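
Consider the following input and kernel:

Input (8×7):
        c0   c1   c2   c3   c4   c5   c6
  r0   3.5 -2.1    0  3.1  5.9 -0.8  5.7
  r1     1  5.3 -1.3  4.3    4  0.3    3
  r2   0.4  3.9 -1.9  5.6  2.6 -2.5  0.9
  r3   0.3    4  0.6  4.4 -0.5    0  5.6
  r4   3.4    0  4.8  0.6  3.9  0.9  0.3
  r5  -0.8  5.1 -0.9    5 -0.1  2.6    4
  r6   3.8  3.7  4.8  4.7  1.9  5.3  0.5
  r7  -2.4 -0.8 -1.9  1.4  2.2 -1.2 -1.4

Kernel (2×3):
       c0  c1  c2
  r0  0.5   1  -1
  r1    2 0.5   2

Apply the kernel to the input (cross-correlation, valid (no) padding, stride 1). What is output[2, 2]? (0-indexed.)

4.45

The receptive field on the input at this output position is [-1.9 5.6 2.6 / 0.6 4.4 -0.5]. Elementwise product with the kernel and sum: -1.9·0.5 + 5.6·1 + 2.6·-1 + 0.6·2 + 4.4·0.5 + -0.5·2.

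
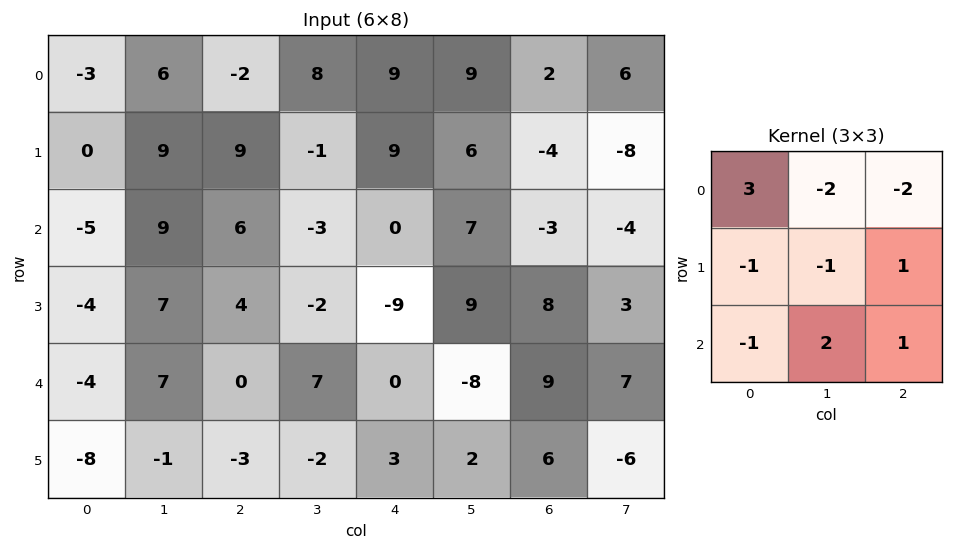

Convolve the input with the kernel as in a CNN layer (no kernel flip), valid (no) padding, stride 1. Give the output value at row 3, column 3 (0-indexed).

-11

The receptive field on the input at this output position is [-2 -9 9 / 7 0 -8 / -2 3 2]. Elementwise product with the kernel and sum: -2·3 + -9·-2 + 9·-2 + 7·-1 + 0·-1 + -8·1 + -2·-1 + 3·2 + 2·1.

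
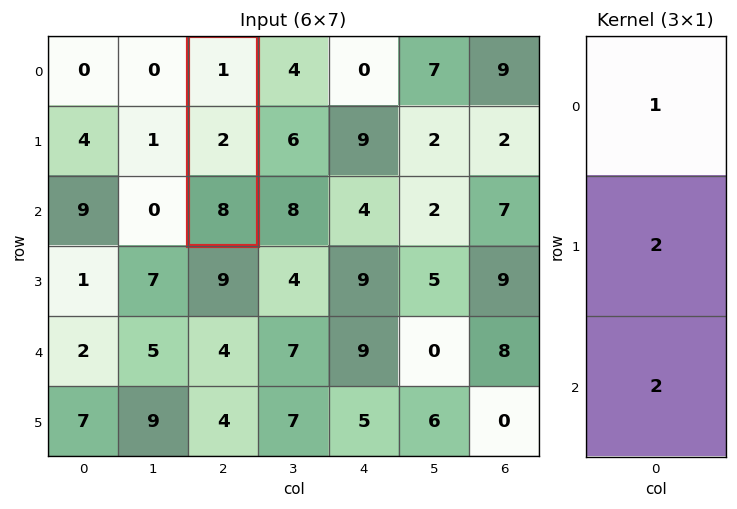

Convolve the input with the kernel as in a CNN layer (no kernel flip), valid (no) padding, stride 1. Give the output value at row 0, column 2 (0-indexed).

The receptive field on the input at this output position is [1 / 2 / 8]. Elementwise product with the kernel and sum: 1·1 + 2·2 + 8·2.

21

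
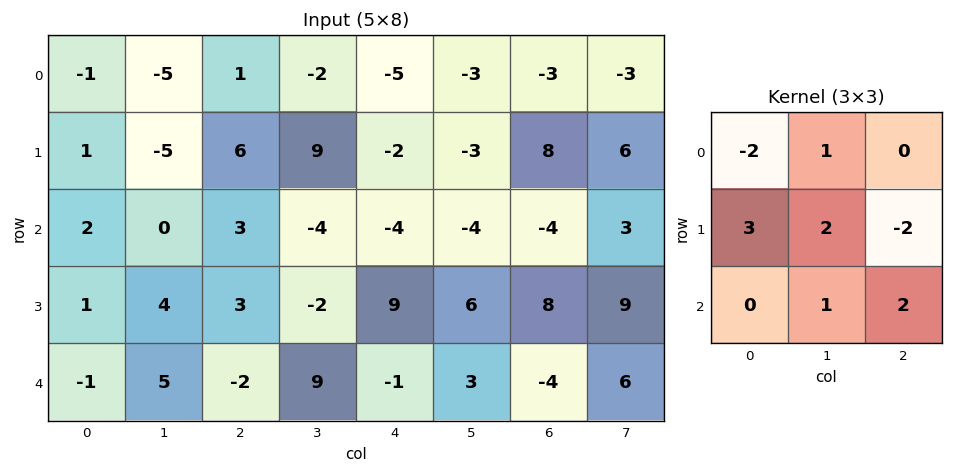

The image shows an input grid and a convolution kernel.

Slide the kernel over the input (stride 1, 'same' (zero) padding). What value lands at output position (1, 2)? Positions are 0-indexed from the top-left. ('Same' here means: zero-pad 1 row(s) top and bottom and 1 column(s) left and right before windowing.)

-15

The receptive field on the zero-padded input at this output position is [-5 1 -2 / -5 6 9 / 0 3 -4]. Elementwise product with the kernel and sum: -5·-2 + 1·1 + -5·3 + 6·2 + 9·-2 + 3·1 + -4·2.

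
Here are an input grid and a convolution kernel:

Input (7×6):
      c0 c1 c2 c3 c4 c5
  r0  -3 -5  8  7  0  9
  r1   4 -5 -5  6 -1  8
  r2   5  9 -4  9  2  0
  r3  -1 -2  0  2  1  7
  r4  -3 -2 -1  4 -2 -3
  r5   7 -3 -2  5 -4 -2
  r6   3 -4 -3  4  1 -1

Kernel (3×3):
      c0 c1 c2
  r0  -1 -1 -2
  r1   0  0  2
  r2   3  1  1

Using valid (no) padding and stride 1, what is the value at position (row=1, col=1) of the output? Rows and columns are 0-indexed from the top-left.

The receptive field on the input at this output position is [-5 -5 6 / 9 -4 9 / -2 0 2]. Elementwise product with the kernel and sum: -5·-1 + -5·-1 + 6·-2 + 9·2 + -2·3 + 0·1 + 2·1.

12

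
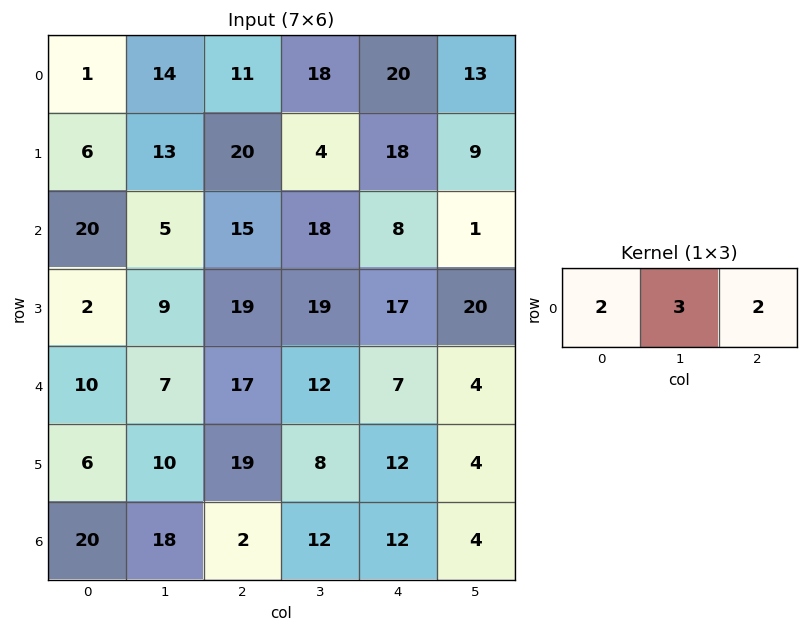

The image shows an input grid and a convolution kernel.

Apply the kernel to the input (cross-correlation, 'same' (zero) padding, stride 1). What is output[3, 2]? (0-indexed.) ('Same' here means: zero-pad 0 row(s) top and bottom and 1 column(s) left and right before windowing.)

The receptive field on the zero-padded input at this output position is [9 19 19]. Elementwise product with the kernel and sum: 9·2 + 19·3 + 19·2.

113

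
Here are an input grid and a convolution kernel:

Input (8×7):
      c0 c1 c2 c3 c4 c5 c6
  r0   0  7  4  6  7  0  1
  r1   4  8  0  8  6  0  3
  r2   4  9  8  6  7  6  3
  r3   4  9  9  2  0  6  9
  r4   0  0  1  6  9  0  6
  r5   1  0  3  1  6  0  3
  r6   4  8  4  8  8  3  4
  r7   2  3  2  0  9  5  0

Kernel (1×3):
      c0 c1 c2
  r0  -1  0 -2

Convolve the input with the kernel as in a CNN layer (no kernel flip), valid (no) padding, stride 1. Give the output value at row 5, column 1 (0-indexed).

-2

The receptive field on the input at this output position is [0 3 1]. Elementwise product with the kernel and sum: 0·-1 + 1·-2.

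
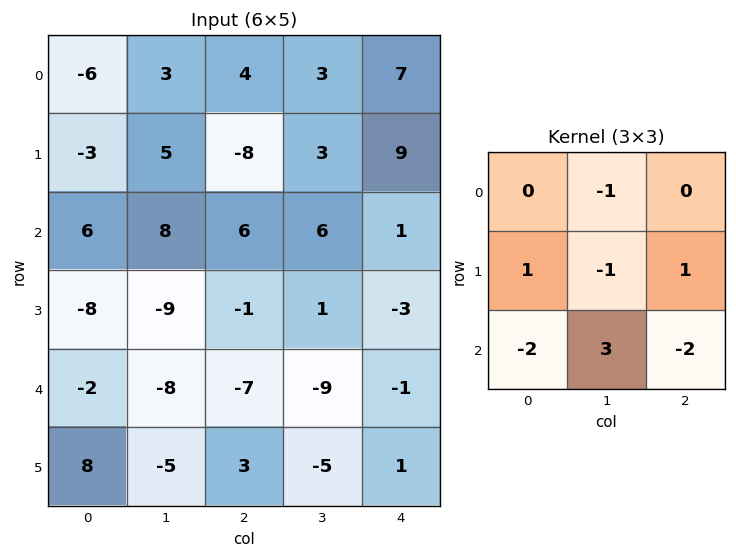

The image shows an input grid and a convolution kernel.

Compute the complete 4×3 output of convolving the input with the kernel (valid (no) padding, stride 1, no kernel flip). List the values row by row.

Output[0,0]: The receptive field on the input at this output position is [-6 3 4 / -3 5 -8 / 6 8 6]. Elementwise product with the kernel and sum: 3·-1 + -3·1 + 5·-1 + -8·1 + 6·-2 + 8·3 + 6·-2.
Output[0,1]: The receptive field on the input at this output position is [3 4 3 / 5 -8 3 / 8 6 6]. Elementwise product with the kernel and sum: 4·-1 + 5·1 + -8·-1 + 3·1 + 8·-2 + 6·3 + 6·-2.

-19 2 -1
-10 29 9
-14 0 -22
-29 20 -23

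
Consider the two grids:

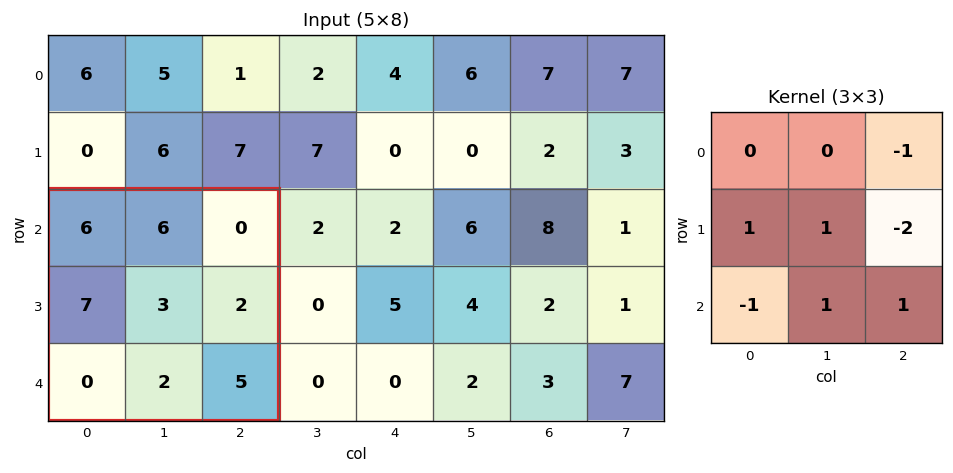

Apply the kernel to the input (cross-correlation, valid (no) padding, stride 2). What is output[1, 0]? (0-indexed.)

13

The receptive field on the input at this output position is [6 6 0 / 7 3 2 / 0 2 5]. Elementwise product with the kernel and sum: 0·-1 + 7·1 + 3·1 + 2·-2 + 0·-1 + 2·1 + 5·1.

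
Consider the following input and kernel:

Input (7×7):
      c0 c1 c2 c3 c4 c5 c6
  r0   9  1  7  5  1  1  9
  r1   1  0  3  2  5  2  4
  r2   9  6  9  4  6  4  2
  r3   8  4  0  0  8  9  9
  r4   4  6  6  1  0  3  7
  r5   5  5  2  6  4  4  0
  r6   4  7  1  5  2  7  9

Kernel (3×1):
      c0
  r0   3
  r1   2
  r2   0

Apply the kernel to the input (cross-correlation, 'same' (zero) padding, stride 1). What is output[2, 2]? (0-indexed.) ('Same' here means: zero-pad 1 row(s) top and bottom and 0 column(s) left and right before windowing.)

27

The receptive field on the zero-padded input at this output position is [3 / 9 / 0]. Elementwise product with the kernel and sum: 3·3 + 9·2.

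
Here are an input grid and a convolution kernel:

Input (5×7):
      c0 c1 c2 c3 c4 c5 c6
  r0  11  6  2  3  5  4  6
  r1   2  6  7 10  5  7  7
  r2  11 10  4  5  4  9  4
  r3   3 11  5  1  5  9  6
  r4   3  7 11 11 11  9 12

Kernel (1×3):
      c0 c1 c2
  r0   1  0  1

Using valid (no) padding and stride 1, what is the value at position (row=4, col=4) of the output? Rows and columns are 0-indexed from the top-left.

The receptive field on the input at this output position is [11 9 12]. Elementwise product with the kernel and sum: 11·1 + 12·1.

23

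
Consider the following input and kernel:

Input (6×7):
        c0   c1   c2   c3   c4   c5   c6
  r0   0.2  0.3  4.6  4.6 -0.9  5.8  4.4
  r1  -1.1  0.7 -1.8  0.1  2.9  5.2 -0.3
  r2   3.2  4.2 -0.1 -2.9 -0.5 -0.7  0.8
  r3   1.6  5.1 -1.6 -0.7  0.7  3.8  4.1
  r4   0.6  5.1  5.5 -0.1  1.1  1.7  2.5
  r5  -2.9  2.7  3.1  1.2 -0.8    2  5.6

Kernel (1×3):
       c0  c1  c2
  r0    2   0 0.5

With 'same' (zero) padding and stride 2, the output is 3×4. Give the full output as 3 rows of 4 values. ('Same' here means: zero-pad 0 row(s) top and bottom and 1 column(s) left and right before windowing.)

0.15 2.9 12.1 11.6
2.1 6.95 -6.15 -1.4
2.55 10.15 0.65 3.4

Output[0,0]: The receptive field on the zero-padded input at this output position is [0 0.2 0.3]. Elementwise product with the kernel and sum: 0·2 + 0.3·0.5.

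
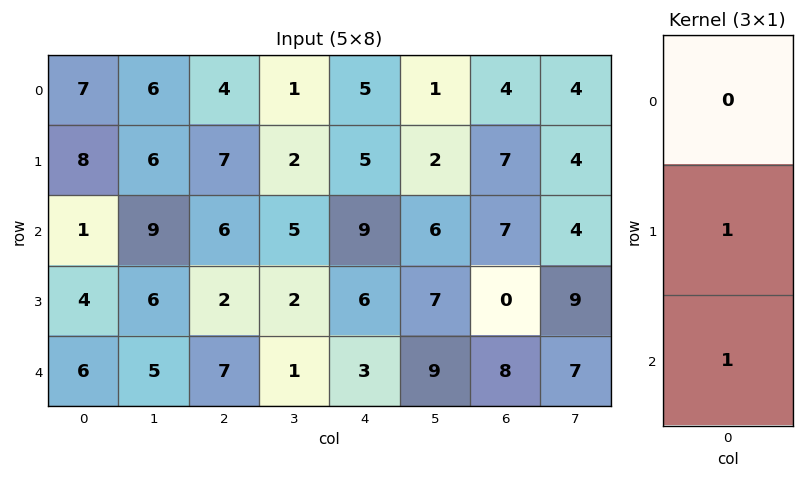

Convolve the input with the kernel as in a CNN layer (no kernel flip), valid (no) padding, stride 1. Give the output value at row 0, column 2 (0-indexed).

The receptive field on the input at this output position is [4 / 7 / 6]. Elementwise product with the kernel and sum: 7·1 + 6·1.

13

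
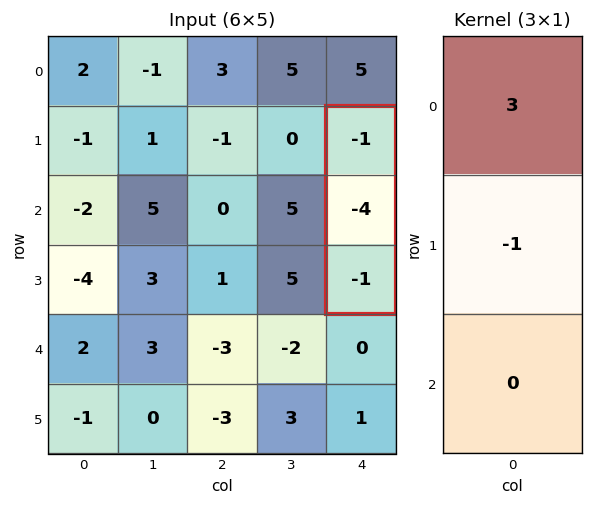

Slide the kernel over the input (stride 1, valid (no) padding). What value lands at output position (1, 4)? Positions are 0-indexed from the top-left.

The receptive field on the input at this output position is [-1 / -4 / -1]. Elementwise product with the kernel and sum: -1·3 + -4·-1.

1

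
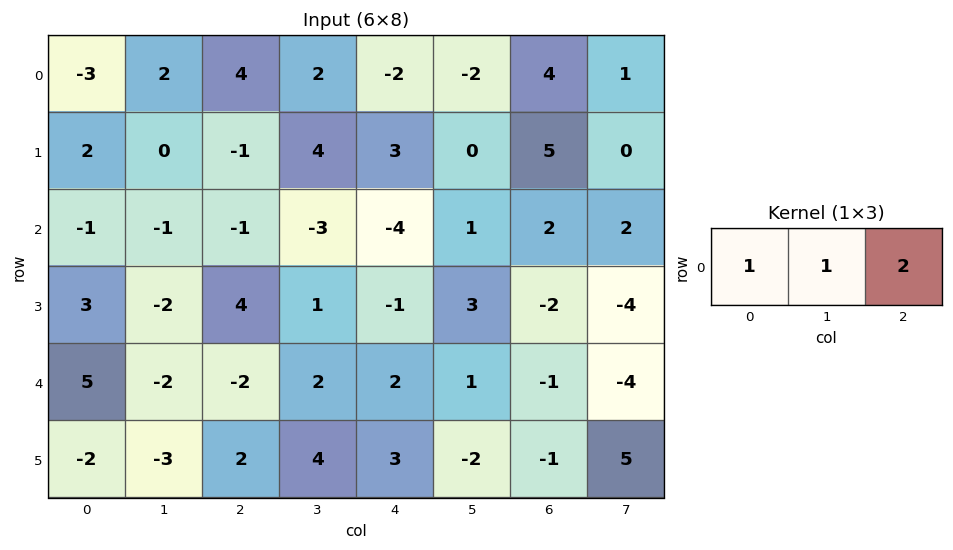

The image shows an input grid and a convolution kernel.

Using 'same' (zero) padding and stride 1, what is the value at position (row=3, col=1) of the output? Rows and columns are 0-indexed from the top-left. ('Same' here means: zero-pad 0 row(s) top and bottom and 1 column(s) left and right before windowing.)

The receptive field on the zero-padded input at this output position is [3 -2 4]. Elementwise product with the kernel and sum: 3·1 + -2·1 + 4·2.

9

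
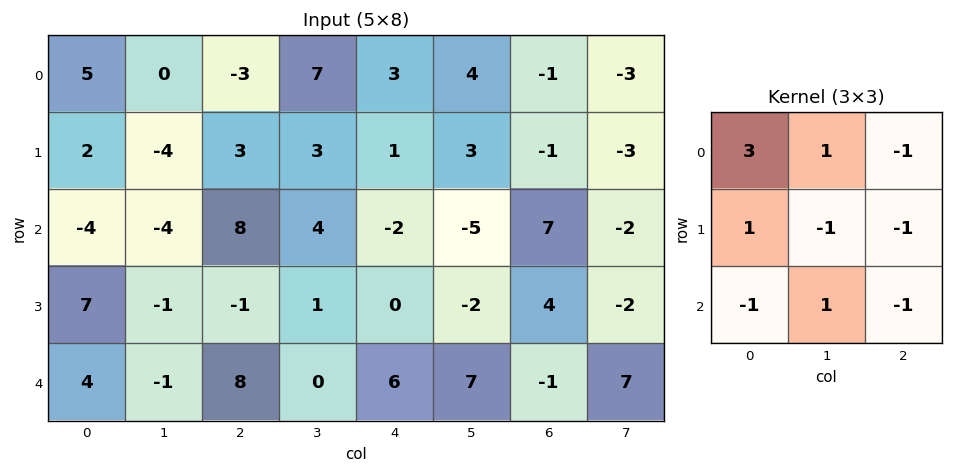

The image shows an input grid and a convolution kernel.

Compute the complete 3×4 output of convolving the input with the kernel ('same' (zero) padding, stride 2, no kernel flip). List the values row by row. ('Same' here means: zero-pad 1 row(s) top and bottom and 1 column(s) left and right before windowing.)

1 0 -5 7
22 -29 19 9
5 -14 -8 1

Output[0,0]: The receptive field on the zero-padded input at this output position is [0 0 0 / 0 5 0 / 0 2 -4]. Elementwise product with the kernel and sum: 0·3 + 0·1 + 0·-1 + 0·1 + 5·-1 + 0·-1 + 0·-1 + 2·1 + -4·-1.
Output[0,1]: The receptive field on the zero-padded input at this output position is [0 0 0 / 0 -3 7 / -4 3 3]. Elementwise product with the kernel and sum: 0·3 + 0·1 + 0·-1 + 0·1 + -3·-1 + 7·-1 + -4·-1 + 3·1 + 3·-1.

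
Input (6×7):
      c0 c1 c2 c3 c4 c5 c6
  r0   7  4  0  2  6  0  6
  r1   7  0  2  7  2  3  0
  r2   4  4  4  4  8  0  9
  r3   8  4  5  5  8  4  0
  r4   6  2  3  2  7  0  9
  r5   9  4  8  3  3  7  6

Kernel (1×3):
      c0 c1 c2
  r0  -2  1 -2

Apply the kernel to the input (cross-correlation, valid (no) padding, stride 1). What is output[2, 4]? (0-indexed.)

-34

The receptive field on the input at this output position is [8 0 9]. Elementwise product with the kernel and sum: 8·-2 + 0·1 + 9·-2.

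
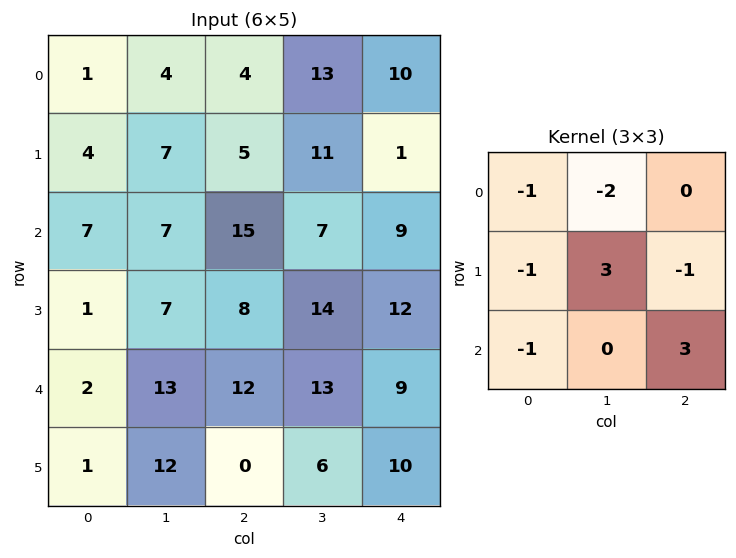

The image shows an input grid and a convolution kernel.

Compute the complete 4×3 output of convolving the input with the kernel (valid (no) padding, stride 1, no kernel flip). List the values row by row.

41 -1 9
4 49 -2
25 -8 8
9 -7 12

Output[0,0]: The receptive field on the input at this output position is [1 4 4 / 4 7 5 / 7 7 15]. Elementwise product with the kernel and sum: 1·-1 + 4·-2 + 4·-1 + 7·3 + 5·-1 + 7·-1 + 15·3.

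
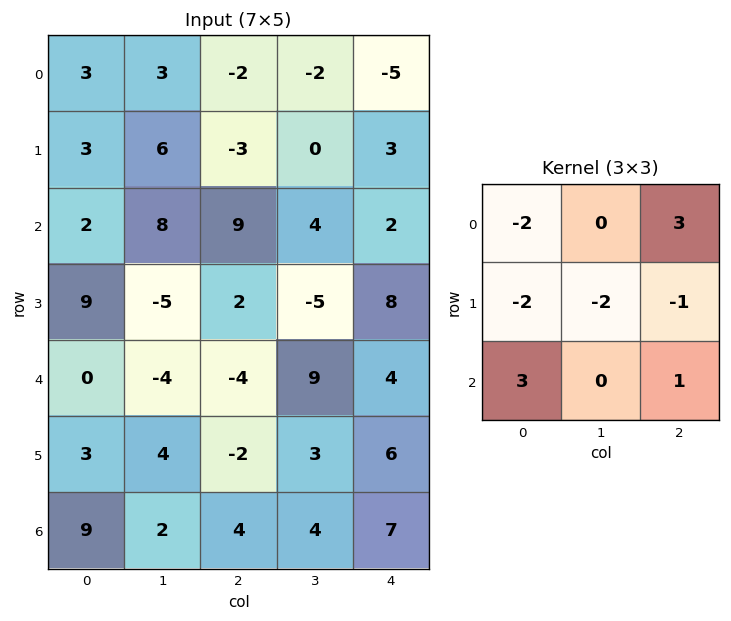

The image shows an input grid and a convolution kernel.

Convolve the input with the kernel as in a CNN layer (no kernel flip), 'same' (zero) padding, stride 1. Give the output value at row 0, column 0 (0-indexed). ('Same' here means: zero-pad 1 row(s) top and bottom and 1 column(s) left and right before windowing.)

-3

The receptive field on the zero-padded input at this output position is [0 0 0 / 0 3 3 / 0 3 6]. Elementwise product with the kernel and sum: 0·-2 + 0·3 + 0·-2 + 3·-2 + 3·-1 + 0·3 + 6·1.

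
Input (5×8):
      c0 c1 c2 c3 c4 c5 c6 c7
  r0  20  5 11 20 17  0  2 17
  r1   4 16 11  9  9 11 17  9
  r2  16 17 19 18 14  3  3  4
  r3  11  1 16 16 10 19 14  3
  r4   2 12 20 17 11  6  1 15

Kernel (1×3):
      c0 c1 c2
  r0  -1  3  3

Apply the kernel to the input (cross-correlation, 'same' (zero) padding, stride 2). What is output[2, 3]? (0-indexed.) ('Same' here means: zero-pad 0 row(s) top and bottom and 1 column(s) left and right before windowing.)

42

The receptive field on the zero-padded input at this output position is [6 1 15]. Elementwise product with the kernel and sum: 6·-1 + 1·3 + 15·3.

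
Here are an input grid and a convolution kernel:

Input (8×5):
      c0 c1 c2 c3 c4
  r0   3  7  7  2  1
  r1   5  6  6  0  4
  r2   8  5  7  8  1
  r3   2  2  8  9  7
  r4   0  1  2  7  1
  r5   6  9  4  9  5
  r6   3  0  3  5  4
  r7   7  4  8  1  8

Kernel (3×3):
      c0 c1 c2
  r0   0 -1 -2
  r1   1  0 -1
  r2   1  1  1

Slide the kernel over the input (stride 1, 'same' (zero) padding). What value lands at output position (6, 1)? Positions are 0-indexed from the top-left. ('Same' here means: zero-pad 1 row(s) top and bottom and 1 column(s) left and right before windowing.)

2

The receptive field on the zero-padded input at this output position is [6 9 4 / 3 0 3 / 7 4 8]. Elementwise product with the kernel and sum: 9·-1 + 4·-2 + 3·1 + 3·-1 + 7·1 + 4·1 + 8·1.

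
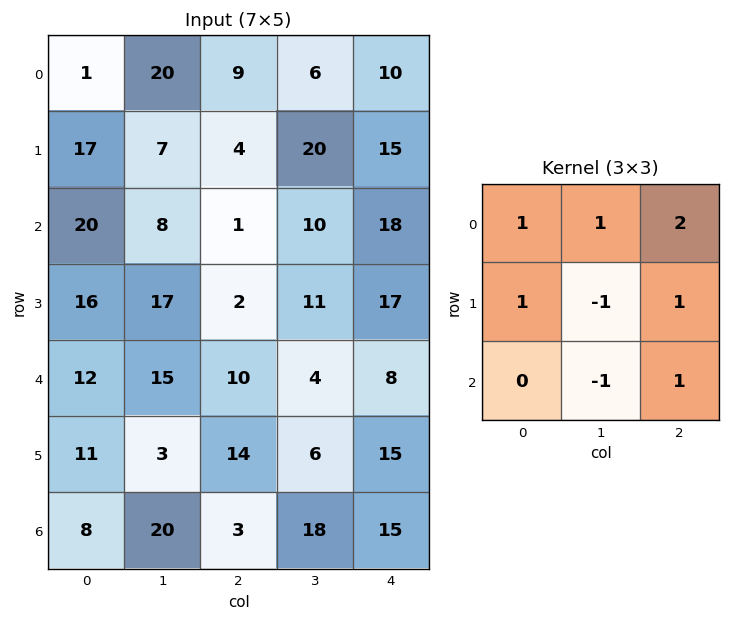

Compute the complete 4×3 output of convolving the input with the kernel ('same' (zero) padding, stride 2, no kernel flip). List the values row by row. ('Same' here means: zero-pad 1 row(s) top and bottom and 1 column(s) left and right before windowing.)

9 33 -19
20 77 10
45 42 9
29 64 24

Output[0,0]: The receptive field on the zero-padded input at this output position is [0 0 0 / 0 1 20 / 0 17 7]. Elementwise product with the kernel and sum: 0·1 + 0·1 + 0·2 + 0·1 + 1·-1 + 20·1 + 17·-1 + 7·1.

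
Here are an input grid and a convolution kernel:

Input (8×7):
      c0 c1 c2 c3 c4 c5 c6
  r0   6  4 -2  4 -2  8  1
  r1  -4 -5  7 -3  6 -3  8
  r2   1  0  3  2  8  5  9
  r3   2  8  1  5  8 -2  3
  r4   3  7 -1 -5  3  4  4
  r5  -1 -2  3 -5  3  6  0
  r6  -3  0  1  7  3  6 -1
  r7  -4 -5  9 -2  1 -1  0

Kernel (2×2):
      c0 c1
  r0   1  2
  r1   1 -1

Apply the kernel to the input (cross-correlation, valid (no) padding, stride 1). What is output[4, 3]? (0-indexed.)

-7

The receptive field on the input at this output position is [-5 3 / -5 3]. Elementwise product with the kernel and sum: -5·1 + 3·2 + -5·1 + 3·-1.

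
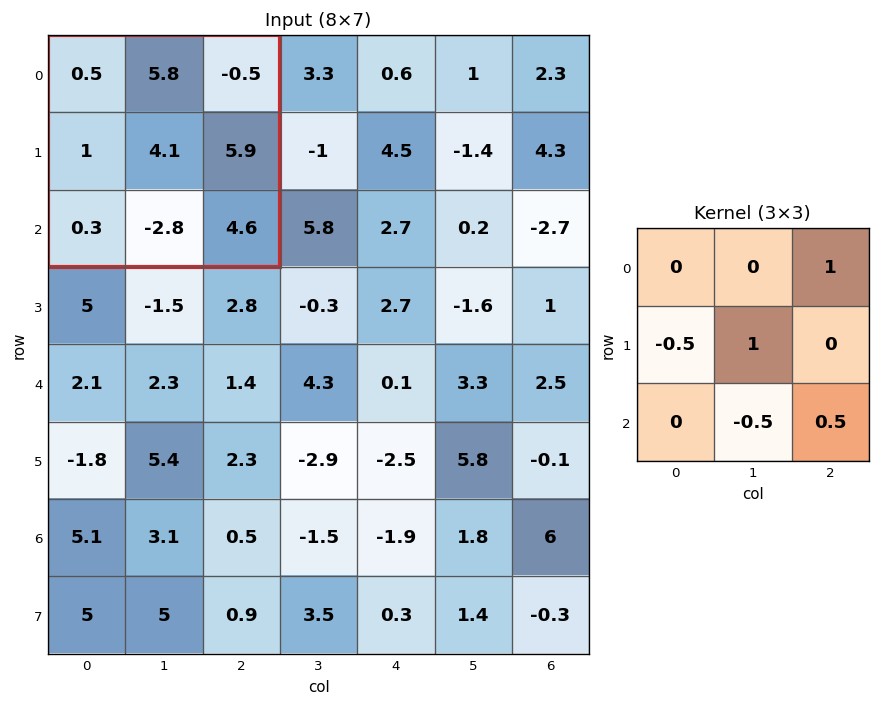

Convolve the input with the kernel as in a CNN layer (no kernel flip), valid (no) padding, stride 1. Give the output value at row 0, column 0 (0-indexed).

6.8

The receptive field on the input at this output position is [0.5 5.8 -0.5 / 1 4.1 5.9 / 0.3 -2.8 4.6]. Elementwise product with the kernel and sum: -0.5·1 + 1·-0.5 + 4.1·1 + -2.8·-0.5 + 4.6·0.5.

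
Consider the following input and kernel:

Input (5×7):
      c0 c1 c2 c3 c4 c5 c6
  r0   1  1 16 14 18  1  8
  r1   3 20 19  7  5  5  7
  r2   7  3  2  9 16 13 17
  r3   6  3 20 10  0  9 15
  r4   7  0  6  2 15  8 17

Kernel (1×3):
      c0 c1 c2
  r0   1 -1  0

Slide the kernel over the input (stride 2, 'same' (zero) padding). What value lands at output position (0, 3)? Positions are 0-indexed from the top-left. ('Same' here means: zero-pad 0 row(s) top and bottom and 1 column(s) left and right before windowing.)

-7

The receptive field on the zero-padded input at this output position is [1 8 0]. Elementwise product with the kernel and sum: 1·1 + 8·-1.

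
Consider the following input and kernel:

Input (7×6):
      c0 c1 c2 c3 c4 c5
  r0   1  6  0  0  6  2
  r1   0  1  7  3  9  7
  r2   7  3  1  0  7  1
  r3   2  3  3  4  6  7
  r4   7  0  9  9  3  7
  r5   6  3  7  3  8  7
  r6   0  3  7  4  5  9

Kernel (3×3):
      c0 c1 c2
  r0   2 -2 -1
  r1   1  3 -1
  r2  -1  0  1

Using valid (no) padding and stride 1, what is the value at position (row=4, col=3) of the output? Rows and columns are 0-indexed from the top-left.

30

The receptive field on the input at this output position is [9 3 7 / 3 8 7 / 4 5 9]. Elementwise product with the kernel and sum: 9·2 + 3·-2 + 7·-1 + 3·1 + 8·3 + 7·-1 + 4·-1 + 9·1.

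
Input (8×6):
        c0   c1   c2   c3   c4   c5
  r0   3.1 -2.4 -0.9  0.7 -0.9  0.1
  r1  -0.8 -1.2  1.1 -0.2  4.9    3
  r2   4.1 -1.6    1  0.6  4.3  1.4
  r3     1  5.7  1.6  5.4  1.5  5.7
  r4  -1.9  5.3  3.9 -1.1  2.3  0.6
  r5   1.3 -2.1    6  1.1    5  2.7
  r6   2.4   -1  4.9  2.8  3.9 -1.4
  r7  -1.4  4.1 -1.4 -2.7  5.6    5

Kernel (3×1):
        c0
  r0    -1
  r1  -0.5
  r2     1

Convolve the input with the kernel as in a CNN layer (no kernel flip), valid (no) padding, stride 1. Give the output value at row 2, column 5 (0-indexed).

-3.65

The receptive field on the input at this output position is [1.4 / 5.7 / 0.6]. Elementwise product with the kernel and sum: 1.4·-1 + 5.7·-0.5 + 0.6·1.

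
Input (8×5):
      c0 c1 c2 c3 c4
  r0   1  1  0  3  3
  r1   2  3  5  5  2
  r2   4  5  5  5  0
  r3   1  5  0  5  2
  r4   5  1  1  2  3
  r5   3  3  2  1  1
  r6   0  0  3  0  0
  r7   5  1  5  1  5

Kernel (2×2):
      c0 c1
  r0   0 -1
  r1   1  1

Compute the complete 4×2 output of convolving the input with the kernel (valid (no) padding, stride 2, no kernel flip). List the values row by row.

4 7
1 0
5 1
6 6

Output[0,0]: The receptive field on the input at this output position is [1 1 / 2 3]. Elementwise product with the kernel and sum: 1·-1 + 2·1 + 3·1.
Output[0,1]: The receptive field on the input at this output position is [0 3 / 5 5]. Elementwise product with the kernel and sum: 3·-1 + 5·1 + 5·1.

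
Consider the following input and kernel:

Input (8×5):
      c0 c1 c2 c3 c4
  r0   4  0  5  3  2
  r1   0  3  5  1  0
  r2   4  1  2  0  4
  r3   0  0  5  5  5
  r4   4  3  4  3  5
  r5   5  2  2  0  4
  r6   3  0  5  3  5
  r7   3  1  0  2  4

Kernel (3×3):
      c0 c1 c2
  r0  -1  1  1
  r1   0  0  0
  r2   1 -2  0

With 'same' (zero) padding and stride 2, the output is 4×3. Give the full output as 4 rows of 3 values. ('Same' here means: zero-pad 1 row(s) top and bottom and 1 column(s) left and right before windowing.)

Output[0,0]: The receptive field on the zero-padded input at this output position is [0 0 0 / 0 4 0 / 0 0 3]. Elementwise product with the kernel and sum: 0·-1 + 0·1 + 0·1 + 0·1 + 0·-2.
Output[0,1]: The receptive field on the zero-padded input at this output position is [0 0 0 / 0 5 3 / 3 5 1]. Elementwise product with the kernel and sum: 0·-1 + 0·1 + 0·1 + 3·1 + 5·-2.

0 -7 1
3 -7 -6
-10 8 -8
1 1 -2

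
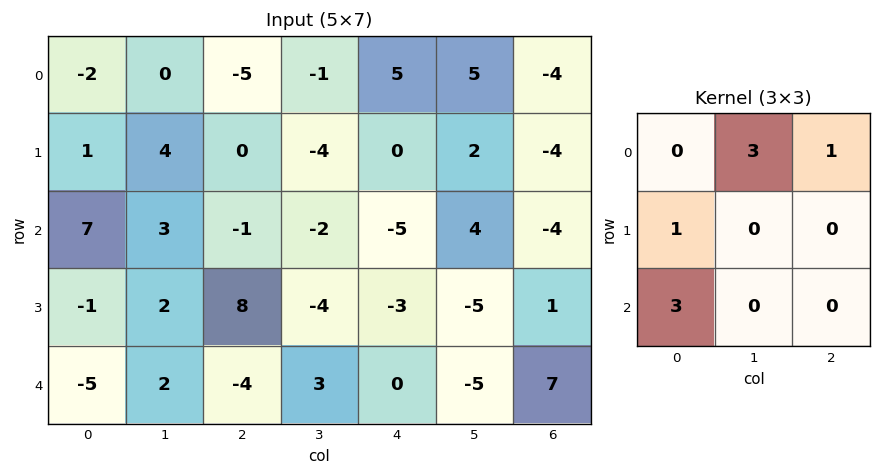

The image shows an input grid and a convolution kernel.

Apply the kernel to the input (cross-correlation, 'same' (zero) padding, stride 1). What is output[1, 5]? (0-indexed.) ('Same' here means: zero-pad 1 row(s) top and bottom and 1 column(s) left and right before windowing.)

-4

The receptive field on the zero-padded input at this output position is [5 5 -4 / 0 2 -4 / -5 4 -4]. Elementwise product with the kernel and sum: 5·3 + -4·1 + 0·1 + -5·3.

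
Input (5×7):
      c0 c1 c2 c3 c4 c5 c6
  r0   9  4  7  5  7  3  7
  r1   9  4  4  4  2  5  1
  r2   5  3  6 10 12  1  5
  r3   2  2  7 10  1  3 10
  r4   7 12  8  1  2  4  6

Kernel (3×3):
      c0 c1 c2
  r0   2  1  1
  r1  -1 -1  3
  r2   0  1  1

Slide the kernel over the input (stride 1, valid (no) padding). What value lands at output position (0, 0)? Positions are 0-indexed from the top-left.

37

The receptive field on the input at this output position is [9 4 7 / 9 4 4 / 5 3 6]. Elementwise product with the kernel and sum: 9·2 + 4·1 + 7·1 + 9·-1 + 4·-1 + 4·3 + 3·1 + 6·1.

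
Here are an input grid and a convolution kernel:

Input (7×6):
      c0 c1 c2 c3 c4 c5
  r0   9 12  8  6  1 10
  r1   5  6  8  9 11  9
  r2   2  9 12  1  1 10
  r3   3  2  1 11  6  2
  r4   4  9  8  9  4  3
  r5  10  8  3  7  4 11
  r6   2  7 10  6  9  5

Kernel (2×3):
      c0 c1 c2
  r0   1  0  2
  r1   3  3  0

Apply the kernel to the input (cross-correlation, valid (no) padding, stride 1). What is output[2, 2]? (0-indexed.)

The receptive field on the input at this output position is [12 1 1 / 1 11 6]. Elementwise product with the kernel and sum: 12·1 + 1·2 + 1·3 + 11·3.

50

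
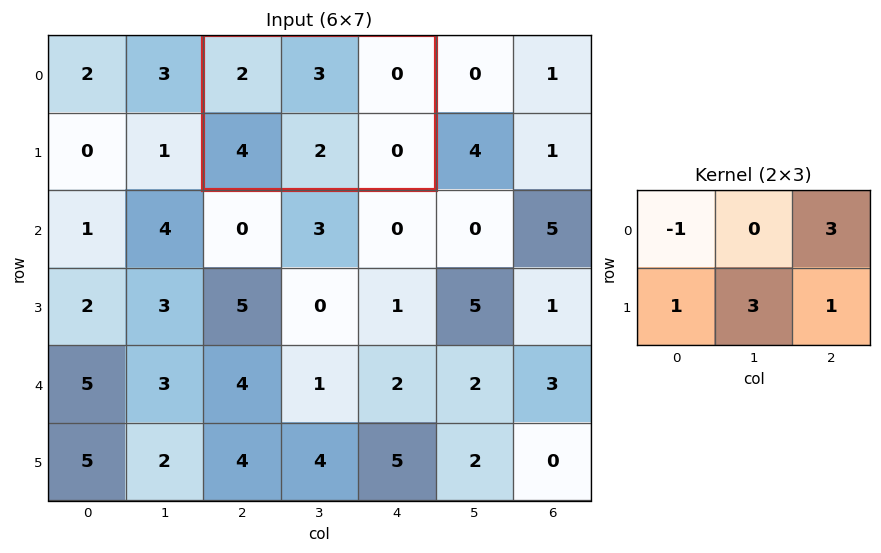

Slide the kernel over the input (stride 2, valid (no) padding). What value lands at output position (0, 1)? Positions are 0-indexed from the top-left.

8

The receptive field on the input at this output position is [2 3 0 / 4 2 0]. Elementwise product with the kernel and sum: 2·-1 + 0·3 + 4·1 + 2·3 + 0·1.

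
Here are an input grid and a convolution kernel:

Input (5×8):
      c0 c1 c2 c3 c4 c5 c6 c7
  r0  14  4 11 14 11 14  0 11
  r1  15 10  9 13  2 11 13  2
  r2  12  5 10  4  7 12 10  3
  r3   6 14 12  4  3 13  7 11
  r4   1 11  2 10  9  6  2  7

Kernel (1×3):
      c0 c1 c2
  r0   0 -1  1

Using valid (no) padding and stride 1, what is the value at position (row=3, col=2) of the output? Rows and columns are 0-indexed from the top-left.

-1

The receptive field on the input at this output position is [12 4 3]. Elementwise product with the kernel and sum: 4·-1 + 3·1.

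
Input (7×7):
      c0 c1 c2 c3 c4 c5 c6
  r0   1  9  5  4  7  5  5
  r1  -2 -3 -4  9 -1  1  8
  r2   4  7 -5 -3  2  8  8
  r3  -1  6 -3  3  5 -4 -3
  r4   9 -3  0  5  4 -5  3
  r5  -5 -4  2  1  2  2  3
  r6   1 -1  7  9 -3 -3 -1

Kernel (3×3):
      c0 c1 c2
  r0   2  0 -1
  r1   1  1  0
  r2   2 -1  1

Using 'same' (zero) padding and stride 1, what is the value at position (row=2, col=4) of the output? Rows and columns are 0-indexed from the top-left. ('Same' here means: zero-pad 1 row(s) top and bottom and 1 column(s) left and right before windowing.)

The receptive field on the zero-padded input at this output position is [9 -1 1 / -3 2 8 / 3 5 -4]. Elementwise product with the kernel and sum: 9·2 + 1·-1 + -3·1 + 2·1 + 3·2 + 5·-1 + -4·1.

13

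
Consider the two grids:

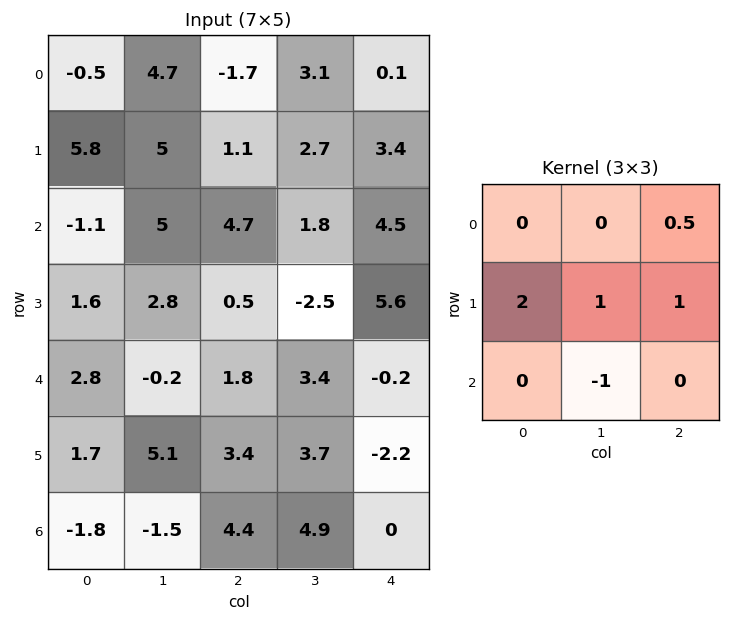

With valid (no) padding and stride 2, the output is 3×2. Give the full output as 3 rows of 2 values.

11.85 6.55
9.05 2.95
14.3 3.3

Output[0,0]: The receptive field on the input at this output position is [-0.5 4.7 -1.7 / 5.8 5 1.1 / -1.1 5 4.7]. Elementwise product with the kernel and sum: -1.7·0.5 + 5.8·2 + 5·1 + 1.1·1 + 5·-1.
Output[0,1]: The receptive field on the input at this output position is [-1.7 3.1 0.1 / 1.1 2.7 3.4 / 4.7 1.8 4.5]. Elementwise product with the kernel and sum: 0.1·0.5 + 1.1·2 + 2.7·1 + 3.4·1 + 1.8·-1.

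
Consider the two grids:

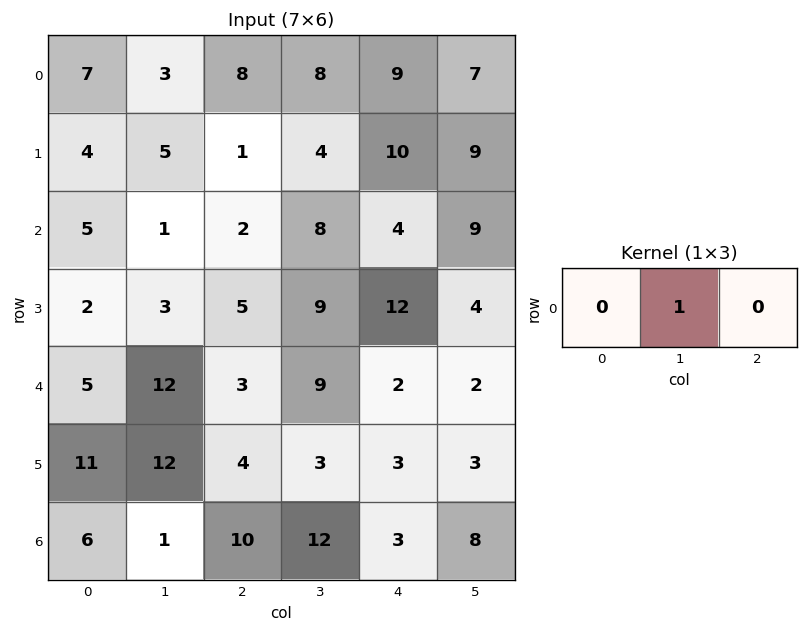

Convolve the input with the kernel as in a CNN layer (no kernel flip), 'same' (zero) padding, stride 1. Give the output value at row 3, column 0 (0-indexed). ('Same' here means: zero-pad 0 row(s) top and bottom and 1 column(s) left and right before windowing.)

2

The receptive field on the zero-padded input at this output position is [0 2 3]. Elementwise product with the kernel and sum: 2·1.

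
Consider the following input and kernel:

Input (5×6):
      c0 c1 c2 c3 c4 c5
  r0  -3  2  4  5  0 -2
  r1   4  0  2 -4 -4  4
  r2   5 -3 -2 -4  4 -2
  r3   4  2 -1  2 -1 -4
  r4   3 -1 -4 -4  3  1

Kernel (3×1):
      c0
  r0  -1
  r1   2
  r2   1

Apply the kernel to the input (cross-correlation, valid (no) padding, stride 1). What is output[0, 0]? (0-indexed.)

16

The receptive field on the input at this output position is [-3 / 4 / 5]. Elementwise product with the kernel and sum: -3·-1 + 4·2 + 5·1.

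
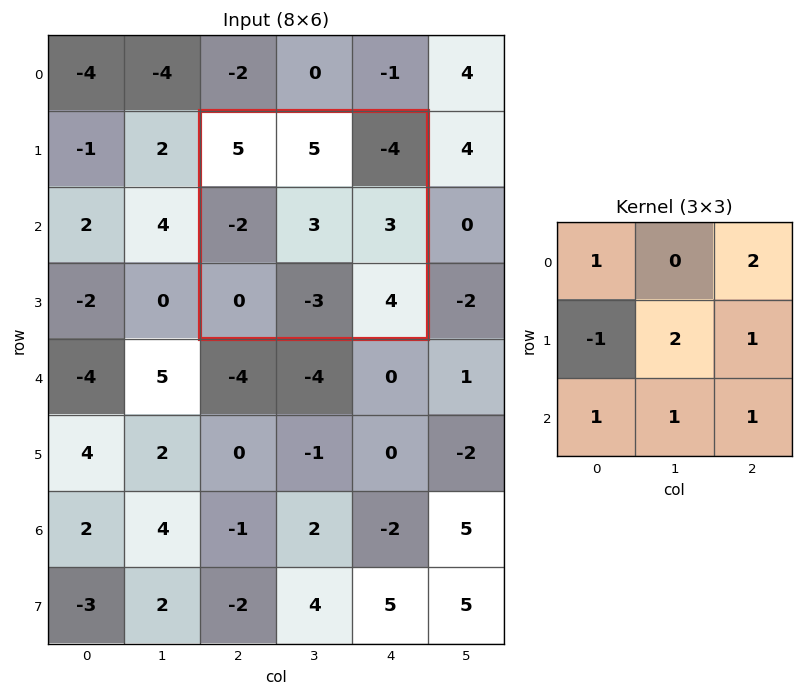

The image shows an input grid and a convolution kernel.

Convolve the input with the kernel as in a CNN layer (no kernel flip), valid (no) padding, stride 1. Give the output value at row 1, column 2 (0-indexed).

9

The receptive field on the input at this output position is [5 5 -4 / -2 3 3 / 0 -3 4]. Elementwise product with the kernel and sum: 5·1 + -4·2 + -2·-1 + 3·2 + 3·1 + 0·1 + -3·1 + 4·1.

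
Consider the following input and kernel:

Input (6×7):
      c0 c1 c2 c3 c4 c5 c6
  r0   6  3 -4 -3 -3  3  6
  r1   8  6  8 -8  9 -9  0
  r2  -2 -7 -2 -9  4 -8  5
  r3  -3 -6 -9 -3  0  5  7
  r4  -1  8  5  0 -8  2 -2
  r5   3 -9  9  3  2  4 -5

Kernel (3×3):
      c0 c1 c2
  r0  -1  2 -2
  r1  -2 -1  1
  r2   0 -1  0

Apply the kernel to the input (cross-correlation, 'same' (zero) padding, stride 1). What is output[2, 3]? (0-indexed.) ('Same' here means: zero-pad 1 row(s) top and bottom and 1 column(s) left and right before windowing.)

The receptive field on the zero-padded input at this output position is [8 -8 9 / -2 -9 4 / -9 -3 0]. Elementwise product with the kernel and sum: 8·-1 + -8·2 + 9·-2 + -2·-2 + -9·-1 + 4·1 + -3·-1.

-22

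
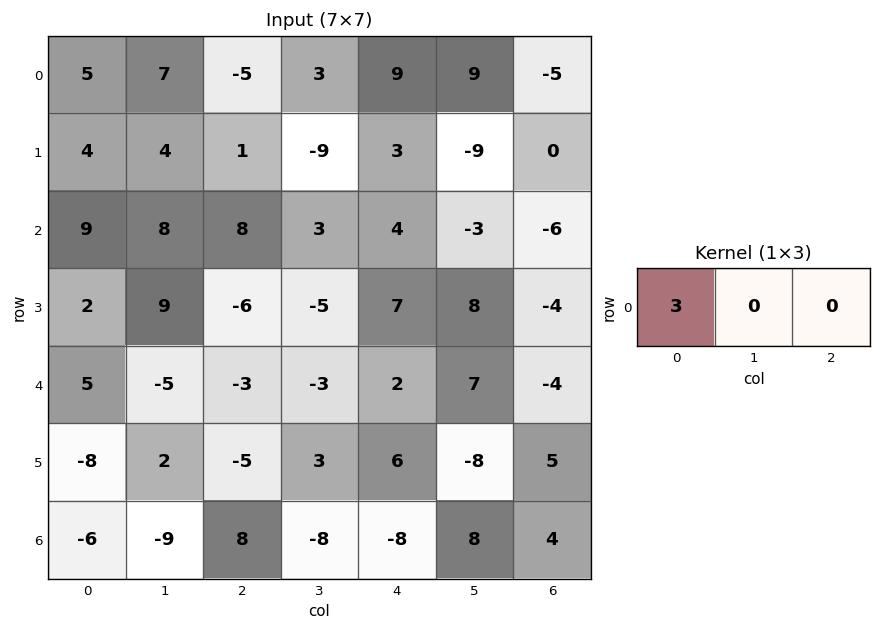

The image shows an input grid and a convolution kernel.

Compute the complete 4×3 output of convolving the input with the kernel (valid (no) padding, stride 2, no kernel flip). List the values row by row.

15 -15 27
27 24 12
15 -9 6
-18 24 -24

Output[0,0]: The receptive field on the input at this output position is [5 7 -5]. Elementwise product with the kernel and sum: 5·3.
Output[0,1]: The receptive field on the input at this output position is [-5 3 9]. Elementwise product with the kernel and sum: -5·3.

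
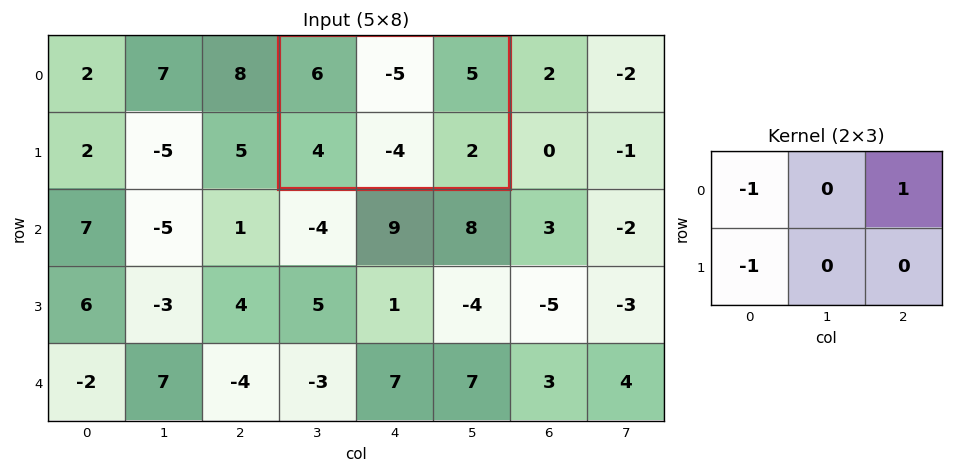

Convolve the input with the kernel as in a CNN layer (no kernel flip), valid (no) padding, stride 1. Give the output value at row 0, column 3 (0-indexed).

-5

The receptive field on the input at this output position is [6 -5 5 / 4 -4 2]. Elementwise product with the kernel and sum: 6·-1 + 5·1 + 4·-1.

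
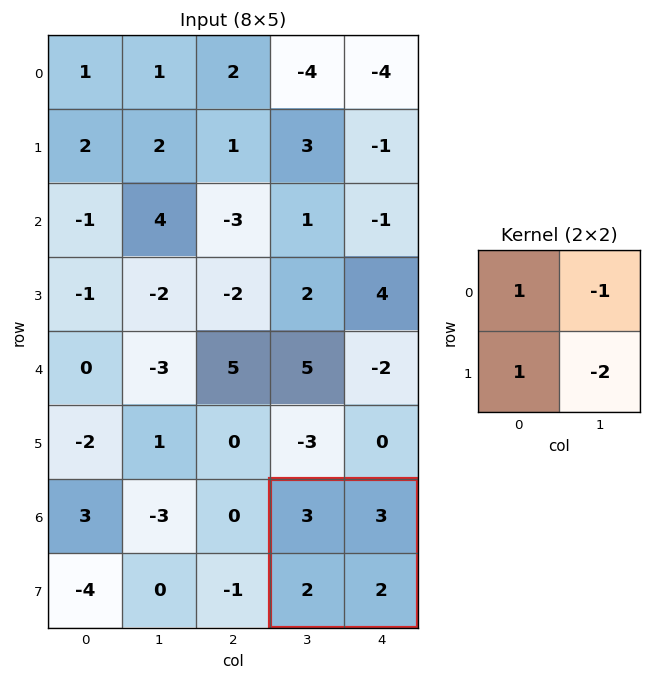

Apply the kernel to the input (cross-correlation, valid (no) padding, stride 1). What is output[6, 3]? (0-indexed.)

-2

The receptive field on the input at this output position is [3 3 / 2 2]. Elementwise product with the kernel and sum: 3·1 + 3·-1 + 2·1 + 2·-2.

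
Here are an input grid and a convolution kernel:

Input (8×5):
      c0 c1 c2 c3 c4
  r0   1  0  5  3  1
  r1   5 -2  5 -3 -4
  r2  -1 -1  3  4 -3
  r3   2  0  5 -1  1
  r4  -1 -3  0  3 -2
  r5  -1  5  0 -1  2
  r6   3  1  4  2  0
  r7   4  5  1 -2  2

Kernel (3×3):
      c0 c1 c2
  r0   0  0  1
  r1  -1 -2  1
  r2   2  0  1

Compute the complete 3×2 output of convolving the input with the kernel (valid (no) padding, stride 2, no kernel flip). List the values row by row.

Output[0,0]: The receptive field on the input at this output position is [1 0 5 / 5 -2 5 / -1 -1 3]. Elementwise product with the kernel and sum: 5·1 + 5·-1 + -2·-2 + 5·1 + -1·2 + 3·1.

10 1
4 -7
1 10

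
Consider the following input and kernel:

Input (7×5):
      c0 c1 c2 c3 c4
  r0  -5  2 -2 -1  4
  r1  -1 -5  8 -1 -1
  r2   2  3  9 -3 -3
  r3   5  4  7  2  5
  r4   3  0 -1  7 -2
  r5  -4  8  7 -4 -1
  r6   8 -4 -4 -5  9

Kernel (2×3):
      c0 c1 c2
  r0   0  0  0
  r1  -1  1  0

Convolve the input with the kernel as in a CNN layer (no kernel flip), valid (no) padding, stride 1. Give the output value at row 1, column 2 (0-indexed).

The receptive field on the input at this output position is [8 -1 -1 / 9 -3 -3]. Elementwise product with the kernel and sum: 9·-1 + -3·1.

-12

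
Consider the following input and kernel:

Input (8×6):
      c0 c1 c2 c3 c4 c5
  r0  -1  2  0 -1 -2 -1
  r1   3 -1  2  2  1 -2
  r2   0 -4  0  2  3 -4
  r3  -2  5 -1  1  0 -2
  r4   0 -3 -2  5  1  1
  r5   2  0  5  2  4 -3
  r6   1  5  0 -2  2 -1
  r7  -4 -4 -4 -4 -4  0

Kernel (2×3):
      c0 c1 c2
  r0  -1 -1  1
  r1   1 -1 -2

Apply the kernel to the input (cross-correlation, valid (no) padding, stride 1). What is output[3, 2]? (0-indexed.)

The receptive field on the input at this output position is [-1 1 0 / -2 5 1]. Elementwise product with the kernel and sum: -1·-1 + 1·-1 + 0·1 + -2·1 + 5·-1 + 1·-2.

-9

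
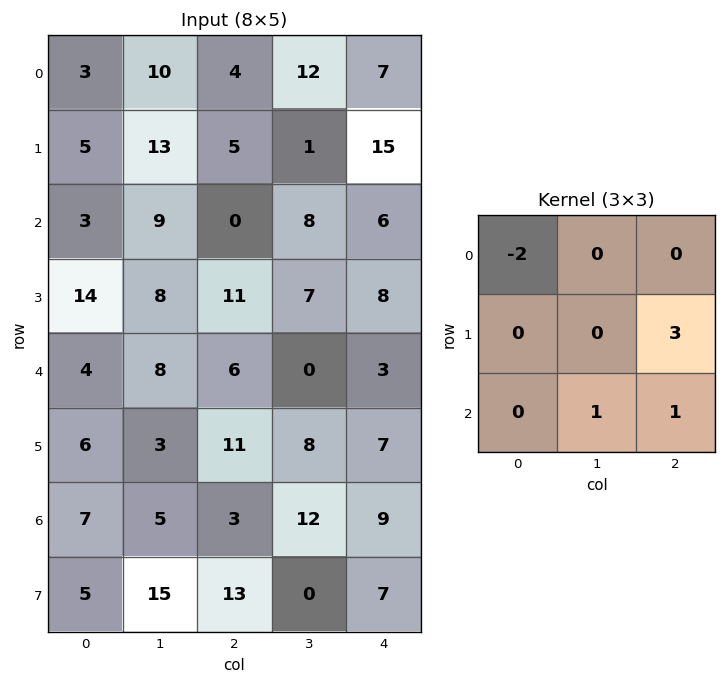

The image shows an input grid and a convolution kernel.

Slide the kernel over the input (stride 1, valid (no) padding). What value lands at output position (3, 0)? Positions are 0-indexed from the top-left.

The receptive field on the input at this output position is [14 8 11 / 4 8 6 / 6 3 11]. Elementwise product with the kernel and sum: 14·-2 + 6·3 + 3·1 + 11·1.

4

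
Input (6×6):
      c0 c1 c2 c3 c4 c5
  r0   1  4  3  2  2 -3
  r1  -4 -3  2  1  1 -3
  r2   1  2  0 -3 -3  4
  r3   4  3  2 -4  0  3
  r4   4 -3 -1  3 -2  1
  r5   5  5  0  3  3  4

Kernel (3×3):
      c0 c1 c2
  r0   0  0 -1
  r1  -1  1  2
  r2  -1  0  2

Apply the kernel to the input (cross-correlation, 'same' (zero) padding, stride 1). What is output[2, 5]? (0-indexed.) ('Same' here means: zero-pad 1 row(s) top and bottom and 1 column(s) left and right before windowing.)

7

The receptive field on the zero-padded input at this output position is [1 -3 0 / -3 4 0 / 0 3 0]. Elementwise product with the kernel and sum: 0·-1 + -3·-1 + 4·1 + 0·2 + 0·-1 + 0·2.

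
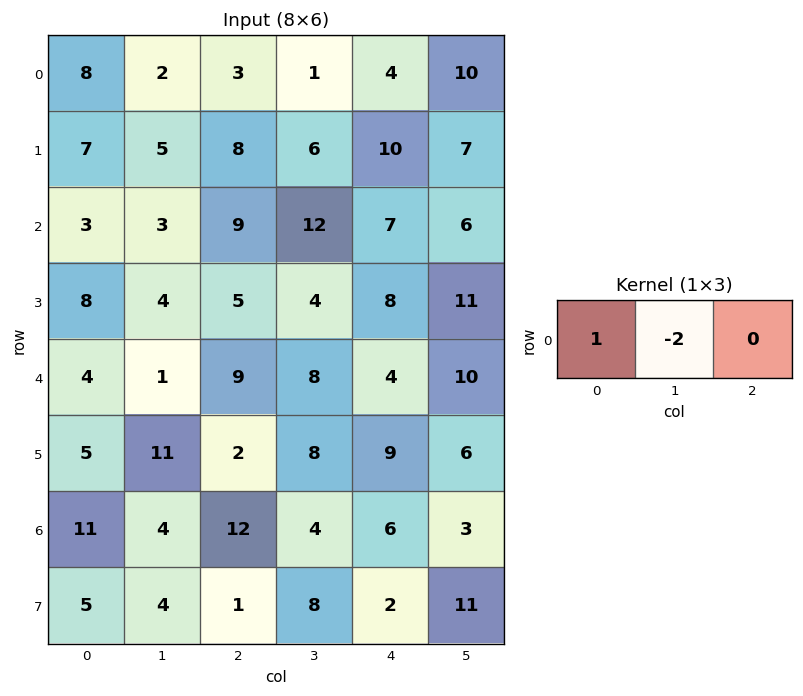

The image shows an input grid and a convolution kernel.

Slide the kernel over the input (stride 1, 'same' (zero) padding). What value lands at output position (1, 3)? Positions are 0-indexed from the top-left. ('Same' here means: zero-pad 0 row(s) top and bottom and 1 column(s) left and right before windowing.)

The receptive field on the zero-padded input at this output position is [8 6 10]. Elementwise product with the kernel and sum: 8·1 + 6·-2.

-4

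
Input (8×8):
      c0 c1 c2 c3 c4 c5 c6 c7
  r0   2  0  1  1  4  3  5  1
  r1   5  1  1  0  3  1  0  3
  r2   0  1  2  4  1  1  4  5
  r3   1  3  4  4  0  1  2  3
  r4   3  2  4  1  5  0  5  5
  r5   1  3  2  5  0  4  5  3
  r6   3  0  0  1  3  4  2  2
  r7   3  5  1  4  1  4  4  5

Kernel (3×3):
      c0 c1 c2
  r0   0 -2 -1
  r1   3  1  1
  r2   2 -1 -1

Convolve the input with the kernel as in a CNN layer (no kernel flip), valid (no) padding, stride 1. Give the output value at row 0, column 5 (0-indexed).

The receptive field on the input at this output position is [3 5 1 / 1 0 3 / 1 4 5]. Elementwise product with the kernel and sum: 5·-2 + 1·-1 + 1·3 + 0·1 + 3·1 + 1·2 + 4·-1 + 5·-1.

-12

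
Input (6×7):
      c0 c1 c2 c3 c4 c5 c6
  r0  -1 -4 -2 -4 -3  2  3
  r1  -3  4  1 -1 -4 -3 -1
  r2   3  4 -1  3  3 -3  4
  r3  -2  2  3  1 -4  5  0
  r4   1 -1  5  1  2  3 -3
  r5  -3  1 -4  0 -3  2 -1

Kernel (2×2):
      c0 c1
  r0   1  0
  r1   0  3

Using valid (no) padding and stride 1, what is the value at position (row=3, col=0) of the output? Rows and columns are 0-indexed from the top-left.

-5

The receptive field on the input at this output position is [-2 2 / 1 -1]. Elementwise product with the kernel and sum: -2·1 + -1·3.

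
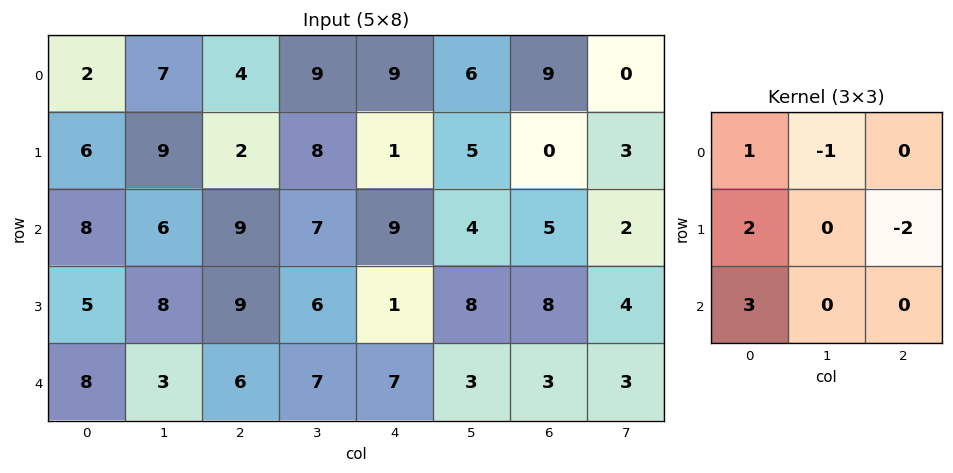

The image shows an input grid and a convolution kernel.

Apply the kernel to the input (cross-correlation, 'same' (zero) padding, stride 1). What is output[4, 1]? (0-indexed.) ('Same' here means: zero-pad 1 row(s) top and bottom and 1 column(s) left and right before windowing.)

1

The receptive field on the zero-padded input at this output position is [5 8 9 / 8 3 6 / 0 0 0]. Elementwise product with the kernel and sum: 5·1 + 8·-1 + 8·2 + 6·-2 + 0·3.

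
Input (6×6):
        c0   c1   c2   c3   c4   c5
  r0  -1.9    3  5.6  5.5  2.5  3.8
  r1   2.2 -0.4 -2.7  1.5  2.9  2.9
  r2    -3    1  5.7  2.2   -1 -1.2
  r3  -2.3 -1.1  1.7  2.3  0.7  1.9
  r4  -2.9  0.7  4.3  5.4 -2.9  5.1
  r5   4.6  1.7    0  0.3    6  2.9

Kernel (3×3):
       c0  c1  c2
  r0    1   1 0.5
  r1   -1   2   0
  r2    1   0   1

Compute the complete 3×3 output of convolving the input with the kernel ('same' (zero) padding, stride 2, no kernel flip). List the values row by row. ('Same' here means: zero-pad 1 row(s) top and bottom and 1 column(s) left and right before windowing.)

-4.2 9.3 3.9
-5.1 9.25 5.85
-6.95 11.65 -4.05

Output[0,0]: The receptive field on the zero-padded input at this output position is [0 0 0 / 0 -1.9 3 / 0 2.2 -0.4]. Elementwise product with the kernel and sum: 0·1 + 0·1 + 0·0.5 + 0·-1 + -1.9·2 + 0·1 + -0.4·1.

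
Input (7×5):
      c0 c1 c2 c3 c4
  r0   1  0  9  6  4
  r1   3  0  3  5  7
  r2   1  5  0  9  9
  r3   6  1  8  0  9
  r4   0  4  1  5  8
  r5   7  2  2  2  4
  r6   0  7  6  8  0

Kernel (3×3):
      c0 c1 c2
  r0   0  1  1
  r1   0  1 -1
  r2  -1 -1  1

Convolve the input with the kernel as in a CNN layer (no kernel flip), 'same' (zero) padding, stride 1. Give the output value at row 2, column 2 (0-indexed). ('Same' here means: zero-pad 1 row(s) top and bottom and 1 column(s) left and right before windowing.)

The receptive field on the zero-padded input at this output position is [0 3 5 / 5 0 9 / 1 8 0]. Elementwise product with the kernel and sum: 3·1 + 5·1 + 0·1 + 9·-1 + 1·-1 + 8·-1 + 0·1.

-10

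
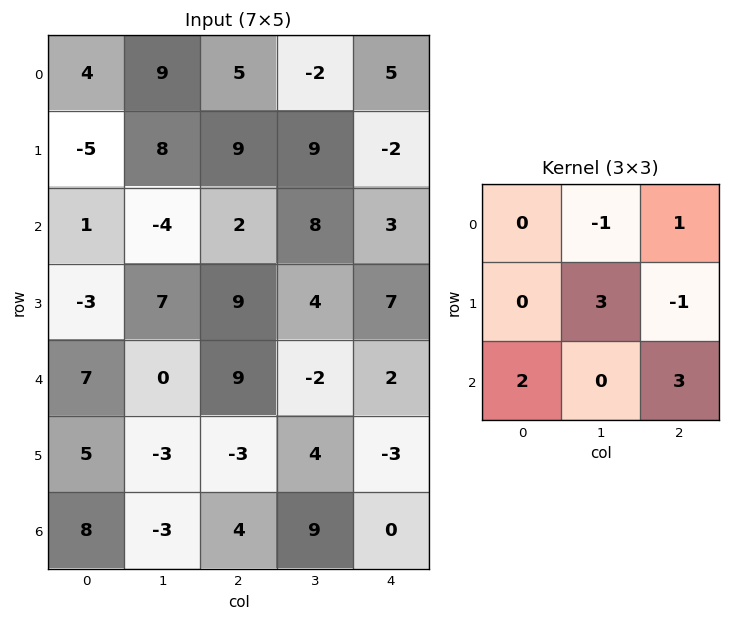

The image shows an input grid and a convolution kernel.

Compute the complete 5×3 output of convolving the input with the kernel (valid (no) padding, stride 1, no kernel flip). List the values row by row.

19 27 49
8 24 49
59 23 24
-6 30 -20
31 -3 27

Output[0,0]: The receptive field on the input at this output position is [4 9 5 / -5 8 9 / 1 -4 2]. Elementwise product with the kernel and sum: 9·-1 + 5·1 + 8·3 + 9·-1 + 1·2 + 2·3.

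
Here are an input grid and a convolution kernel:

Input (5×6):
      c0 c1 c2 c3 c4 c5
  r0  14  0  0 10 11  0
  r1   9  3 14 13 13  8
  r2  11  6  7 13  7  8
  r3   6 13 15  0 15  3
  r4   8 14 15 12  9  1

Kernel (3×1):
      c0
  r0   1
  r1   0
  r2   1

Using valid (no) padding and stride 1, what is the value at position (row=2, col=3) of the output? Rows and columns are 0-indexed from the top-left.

The receptive field on the input at this output position is [13 / 0 / 12]. Elementwise product with the kernel and sum: 13·1 + 12·1.

25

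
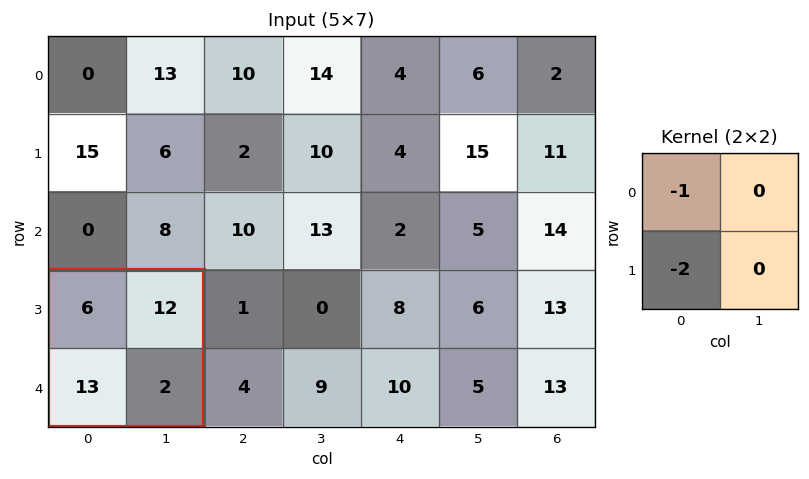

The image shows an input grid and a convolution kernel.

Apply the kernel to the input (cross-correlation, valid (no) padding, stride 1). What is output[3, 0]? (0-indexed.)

-32

The receptive field on the input at this output position is [6 12 / 13 2]. Elementwise product with the kernel and sum: 6·-1 + 13·-2.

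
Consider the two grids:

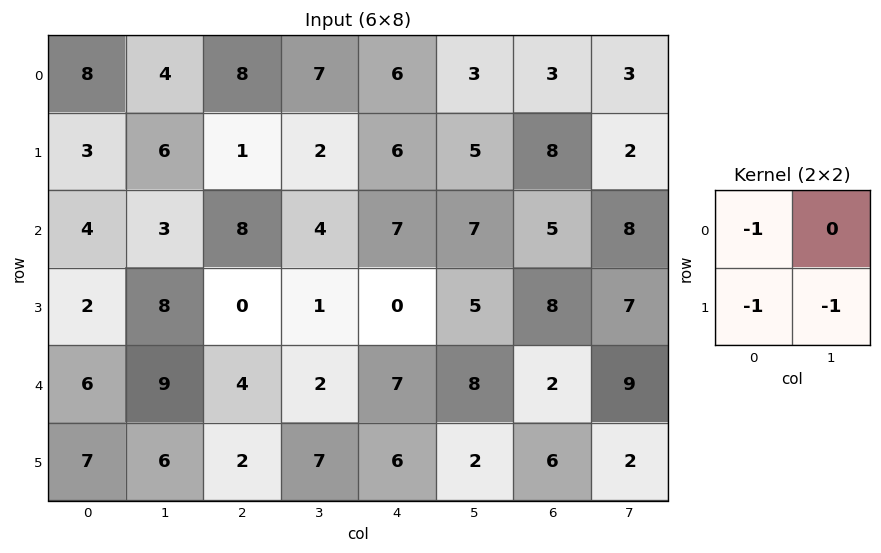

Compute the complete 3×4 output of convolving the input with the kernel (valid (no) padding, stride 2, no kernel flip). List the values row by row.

Output[0,0]: The receptive field on the input at this output position is [8 4 / 3 6]. Elementwise product with the kernel and sum: 8·-1 + 3·-1 + 6·-1.

-17 -11 -17 -13
-14 -9 -12 -20
-19 -13 -15 -10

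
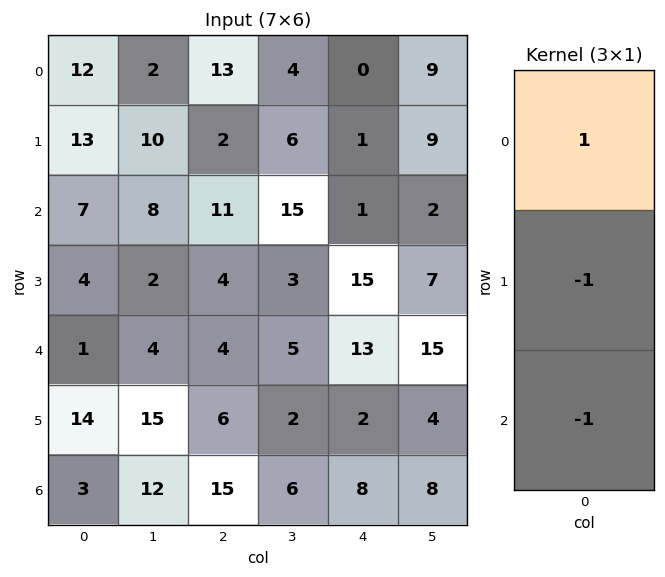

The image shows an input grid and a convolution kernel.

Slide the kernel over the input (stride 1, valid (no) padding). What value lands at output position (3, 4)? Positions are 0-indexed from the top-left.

0

The receptive field on the input at this output position is [15 / 13 / 2]. Elementwise product with the kernel and sum: 15·1 + 13·-1 + 2·-1.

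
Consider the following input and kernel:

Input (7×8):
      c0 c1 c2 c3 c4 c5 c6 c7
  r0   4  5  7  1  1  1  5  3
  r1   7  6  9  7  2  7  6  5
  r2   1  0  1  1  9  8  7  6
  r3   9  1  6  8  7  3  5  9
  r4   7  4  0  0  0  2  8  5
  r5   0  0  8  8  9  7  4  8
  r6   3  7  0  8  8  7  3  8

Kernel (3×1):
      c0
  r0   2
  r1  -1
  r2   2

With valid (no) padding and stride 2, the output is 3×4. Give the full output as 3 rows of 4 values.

Output[0,0]: The receptive field on the input at this output position is [4 / 7 / 1]. Elementwise product with the kernel and sum: 4·2 + 7·-1 + 1·2.
Output[0,1]: The receptive field on the input at this output position is [7 / 9 / 1]. Elementwise product with the kernel and sum: 7·2 + 9·-1 + 1·2.

3 7 18 18
7 -4 11 25
20 -8 7 18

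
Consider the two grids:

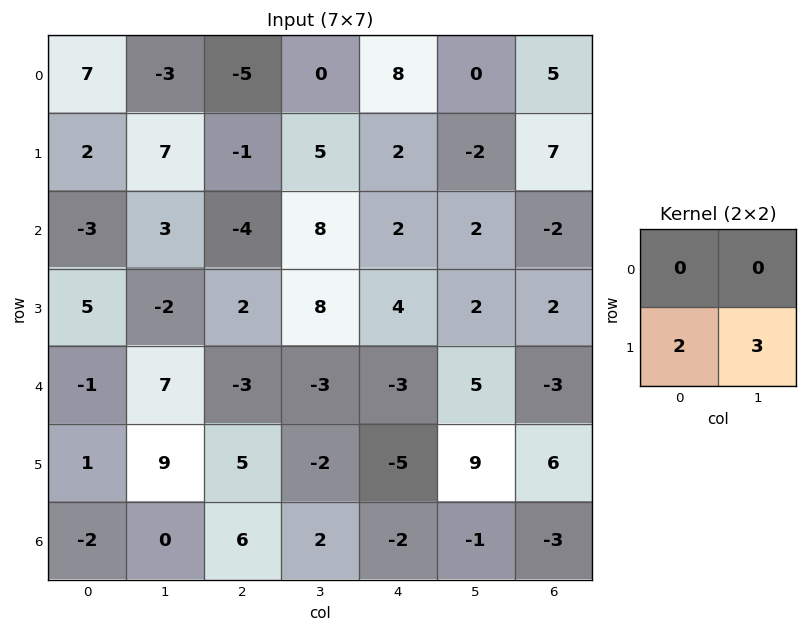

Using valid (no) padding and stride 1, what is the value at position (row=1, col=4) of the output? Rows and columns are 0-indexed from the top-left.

The receptive field on the input at this output position is [2 -2 / 2 2]. Elementwise product with the kernel and sum: 2·2 + 2·3.

10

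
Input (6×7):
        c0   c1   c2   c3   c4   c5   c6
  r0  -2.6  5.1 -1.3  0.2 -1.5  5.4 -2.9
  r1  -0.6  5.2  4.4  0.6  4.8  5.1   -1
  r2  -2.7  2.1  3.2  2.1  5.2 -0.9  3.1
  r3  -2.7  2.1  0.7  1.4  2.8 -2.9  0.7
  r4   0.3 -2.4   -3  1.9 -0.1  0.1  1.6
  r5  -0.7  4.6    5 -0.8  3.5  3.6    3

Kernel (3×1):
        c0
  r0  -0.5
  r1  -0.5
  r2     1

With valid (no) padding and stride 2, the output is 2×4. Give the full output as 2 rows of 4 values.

Output[0,0]: The receptive field on the input at this output position is [-2.6 / -0.6 / -2.7]. Elementwise product with the kernel and sum: -2.6·-0.5 + -0.6·-0.5 + -2.7·1.
Output[0,1]: The receptive field on the input at this output position is [-1.3 / 4.4 / 3.2]. Elementwise product with the kernel and sum: -1.3·-0.5 + 4.4·-0.5 + 3.2·1.

-1.1 1.65 3.55 5.05
3 -4.95 -4.1 -0.3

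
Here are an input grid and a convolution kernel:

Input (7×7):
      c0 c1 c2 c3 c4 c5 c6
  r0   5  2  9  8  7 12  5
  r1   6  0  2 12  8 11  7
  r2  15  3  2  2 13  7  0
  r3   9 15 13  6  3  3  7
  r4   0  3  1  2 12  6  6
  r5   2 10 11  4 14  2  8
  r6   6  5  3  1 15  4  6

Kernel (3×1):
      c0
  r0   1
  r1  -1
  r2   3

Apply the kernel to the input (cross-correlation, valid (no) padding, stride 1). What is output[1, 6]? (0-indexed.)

The receptive field on the input at this output position is [7 / 0 / 7]. Elementwise product with the kernel and sum: 7·1 + 0·-1 + 7·3.

28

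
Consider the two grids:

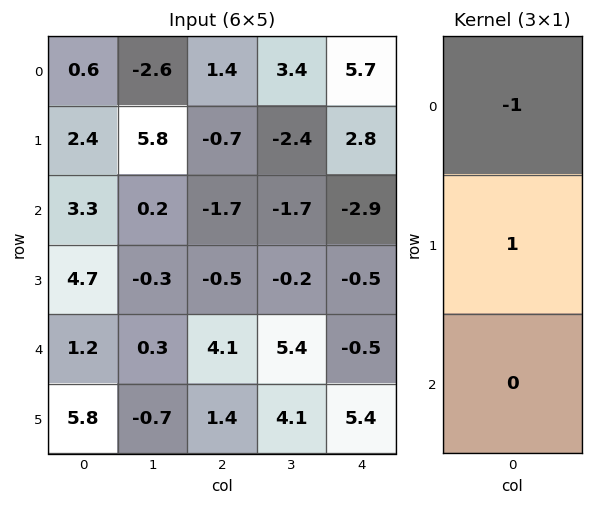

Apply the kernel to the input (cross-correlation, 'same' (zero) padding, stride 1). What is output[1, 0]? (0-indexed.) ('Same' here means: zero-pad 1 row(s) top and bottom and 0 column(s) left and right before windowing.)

The receptive field on the zero-padded input at this output position is [0.6 / 2.4 / 3.3]. Elementwise product with the kernel and sum: 0.6·-1 + 2.4·1.

1.8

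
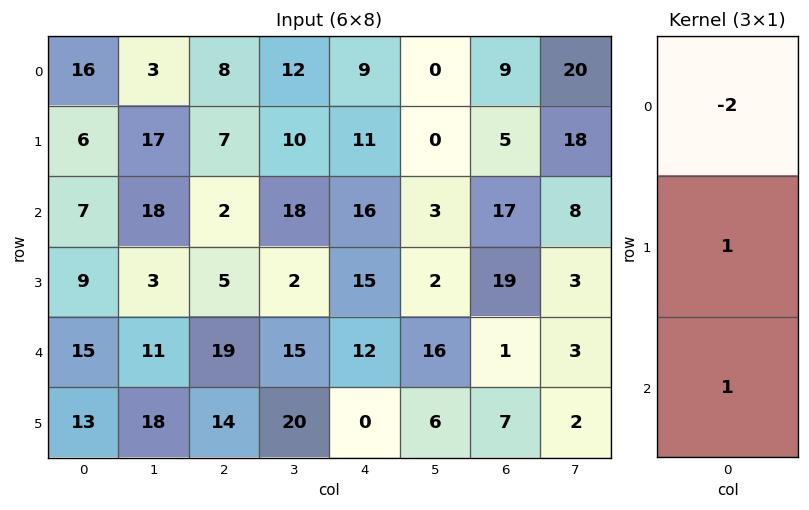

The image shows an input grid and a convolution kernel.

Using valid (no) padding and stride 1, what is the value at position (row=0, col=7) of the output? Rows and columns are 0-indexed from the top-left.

The receptive field on the input at this output position is [20 / 18 / 8]. Elementwise product with the kernel and sum: 20·-2 + 18·1 + 8·1.

-14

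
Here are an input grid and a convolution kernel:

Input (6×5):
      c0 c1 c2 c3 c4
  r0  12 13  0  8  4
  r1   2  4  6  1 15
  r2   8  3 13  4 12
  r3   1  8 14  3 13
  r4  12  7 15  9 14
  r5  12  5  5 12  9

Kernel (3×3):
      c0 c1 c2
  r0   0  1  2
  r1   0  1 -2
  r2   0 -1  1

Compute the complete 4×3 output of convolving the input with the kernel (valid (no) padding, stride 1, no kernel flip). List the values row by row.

15 11 -5
-1 2 21
17 23 10
13 24 7

Output[0,0]: The receptive field on the input at this output position is [12 13 0 / 2 4 6 / 8 3 13]. Elementwise product with the kernel and sum: 13·1 + 0·2 + 4·1 + 6·-2 + 3·-1 + 13·1.
Output[0,1]: The receptive field on the input at this output position is [13 0 8 / 4 6 1 / 3 13 4]. Elementwise product with the kernel and sum: 0·1 + 8·2 + 6·1 + 1·-2 + 13·-1 + 4·1.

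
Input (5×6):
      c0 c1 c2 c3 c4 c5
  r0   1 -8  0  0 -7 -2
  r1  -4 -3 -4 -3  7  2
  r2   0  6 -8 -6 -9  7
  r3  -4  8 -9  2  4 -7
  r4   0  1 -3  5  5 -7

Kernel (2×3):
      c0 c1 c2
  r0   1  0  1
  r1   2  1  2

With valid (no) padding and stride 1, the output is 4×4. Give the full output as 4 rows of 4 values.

Output[0,0]: The receptive field on the input at this output position is [1 -8 0 / -4 -3 -4]. Elementwise product with the kernel and sum: 1·1 + 0·1 + -4·2 + -3·1 + -4·2.

-18 -24 -4 3
-18 -14 -37 -8
-26 11 -25 -5
-18 19 4 -4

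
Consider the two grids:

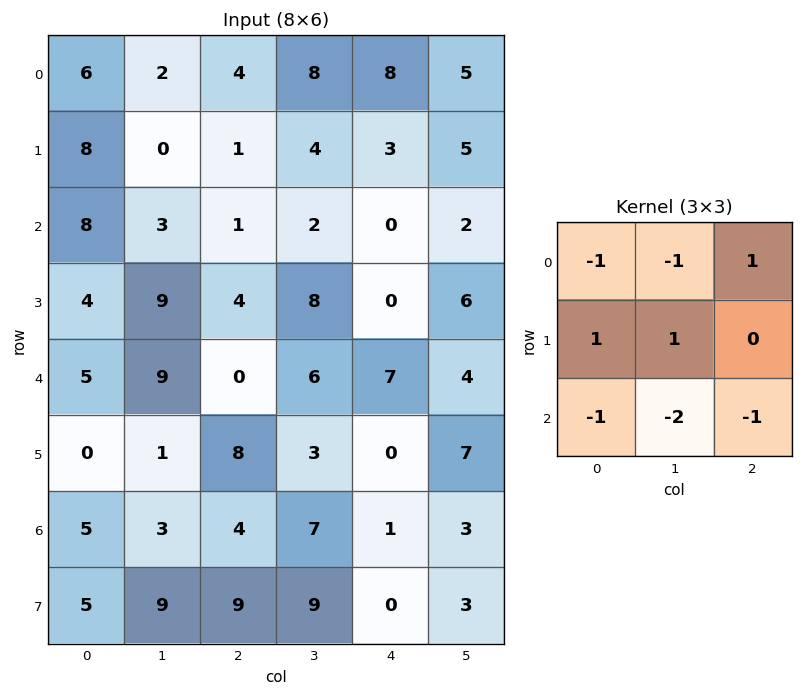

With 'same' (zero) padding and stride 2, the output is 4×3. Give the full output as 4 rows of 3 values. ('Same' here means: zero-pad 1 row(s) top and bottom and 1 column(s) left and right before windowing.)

-10 0 1
-17 -18 -14
9 -16 1
-13 -35 0

Output[0,0]: The receptive field on the zero-padded input at this output position is [0 0 0 / 0 6 2 / 0 8 0]. Elementwise product with the kernel and sum: 0·-1 + 0·-1 + 0·1 + 0·1 + 6·1 + 0·-1 + 8·-2 + 0·-1.
Output[0,1]: The receptive field on the zero-padded input at this output position is [0 0 0 / 2 4 8 / 0 1 4]. Elementwise product with the kernel and sum: 0·-1 + 0·-1 + 0·1 + 2·1 + 4·1 + 0·-1 + 1·-2 + 4·-1.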